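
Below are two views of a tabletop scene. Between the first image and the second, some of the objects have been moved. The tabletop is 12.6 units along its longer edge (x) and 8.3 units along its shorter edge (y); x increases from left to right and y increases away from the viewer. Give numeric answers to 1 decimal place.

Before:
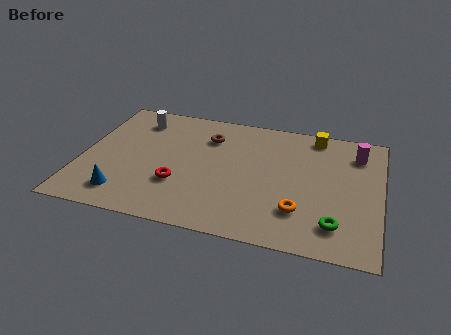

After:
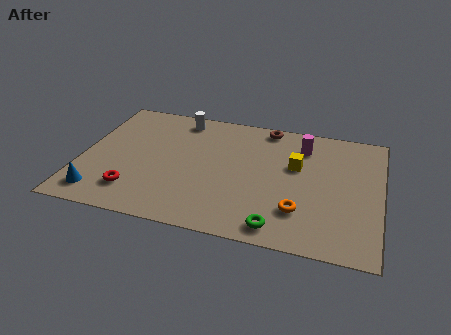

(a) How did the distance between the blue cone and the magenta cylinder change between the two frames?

-1.0

The distance was about 10.7 in the first image and 9.7 in the second, so they moved 1.0 units closer together.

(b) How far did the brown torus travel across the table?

2.7

The brown torus moved from about (5.2, 6.2) to (7.6, 7.5), a distance of √(2.4² + 1.3²) ≈ 2.7.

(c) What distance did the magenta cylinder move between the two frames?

2.3

From (11.5, 6.5) to (9.2, 6.5), the magenta cylinder covered √(2.3² + 0.0²) ≈ 2.3 units.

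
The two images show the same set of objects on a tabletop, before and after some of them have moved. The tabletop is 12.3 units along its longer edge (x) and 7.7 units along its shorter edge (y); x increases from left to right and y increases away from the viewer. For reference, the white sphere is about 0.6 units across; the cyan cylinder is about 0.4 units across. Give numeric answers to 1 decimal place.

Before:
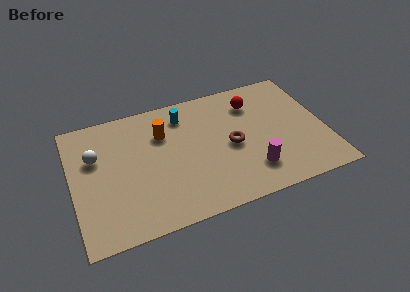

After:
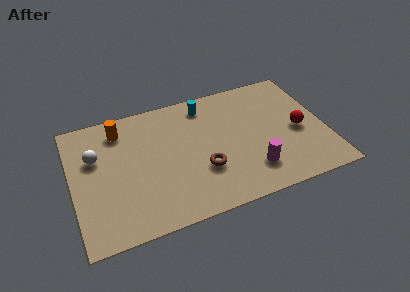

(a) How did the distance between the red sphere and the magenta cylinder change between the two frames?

-1.1

They were about 4.1 units apart before and 3.0 after — 1.1 units closer together.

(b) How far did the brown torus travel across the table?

1.8

The brown torus was near (7.7, 3.6) before and (6.2, 2.6) after, so it travelled √(1.5² + 1.0²) ≈ 1.8 units.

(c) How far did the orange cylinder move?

2.2

From (4.5, 5.4) to (2.5, 6.3), the orange cylinder covered √(2.0² + 0.9²) ≈ 2.2 units.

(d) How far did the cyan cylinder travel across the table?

1.1

The cyan cylinder was near (5.6, 6.2) before and (6.7, 6.5) after, so it travelled √(1.1² + 0.3²) ≈ 1.1 units.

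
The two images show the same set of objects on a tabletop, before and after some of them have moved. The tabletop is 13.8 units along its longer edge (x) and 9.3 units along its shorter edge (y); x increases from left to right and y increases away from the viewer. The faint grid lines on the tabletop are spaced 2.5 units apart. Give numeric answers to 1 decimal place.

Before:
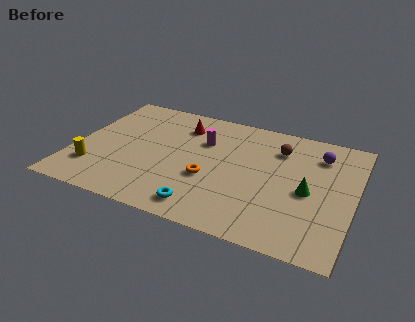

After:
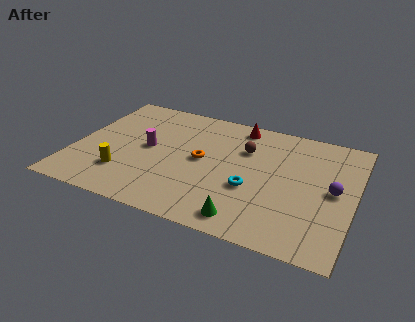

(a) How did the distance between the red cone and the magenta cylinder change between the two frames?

+3.9

The distance was about 1.5 in the first image and 5.4 in the second, so they moved 3.9 units further apart.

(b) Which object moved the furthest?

the green cone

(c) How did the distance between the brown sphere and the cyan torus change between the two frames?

-3.5

They were about 6.5 units apart before and 3.0 after — 3.5 units closer together.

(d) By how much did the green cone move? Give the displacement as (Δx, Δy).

(-2.7, -3.0)

From the two frames, the green cone sits at roughly (11.6, 4.2) before and (8.9, 1.2) after.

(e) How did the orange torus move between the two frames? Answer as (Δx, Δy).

(-0.5, 1.3)

The orange torus was at about (6.8, 3.5) and moved to about (6.3, 4.8).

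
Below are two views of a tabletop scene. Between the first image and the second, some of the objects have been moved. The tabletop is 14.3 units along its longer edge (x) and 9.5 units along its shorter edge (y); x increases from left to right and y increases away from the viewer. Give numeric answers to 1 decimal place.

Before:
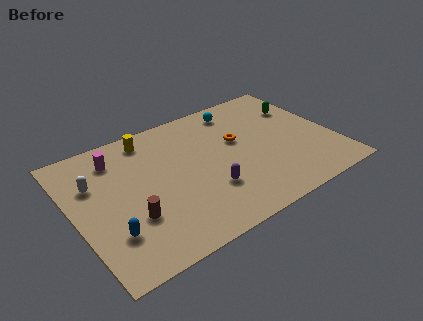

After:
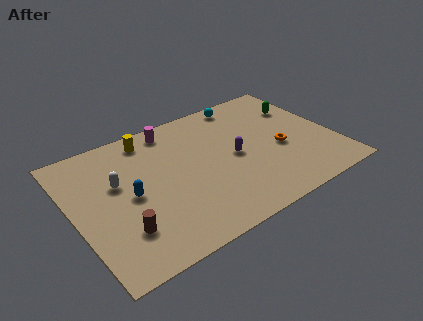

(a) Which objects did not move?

the yellow cylinder and the green capsule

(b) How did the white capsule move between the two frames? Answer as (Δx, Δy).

(1.2, -0.6)

The white capsule started near (1.3, 6.4) and ended near (2.5, 5.8).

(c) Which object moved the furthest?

the magenta cylinder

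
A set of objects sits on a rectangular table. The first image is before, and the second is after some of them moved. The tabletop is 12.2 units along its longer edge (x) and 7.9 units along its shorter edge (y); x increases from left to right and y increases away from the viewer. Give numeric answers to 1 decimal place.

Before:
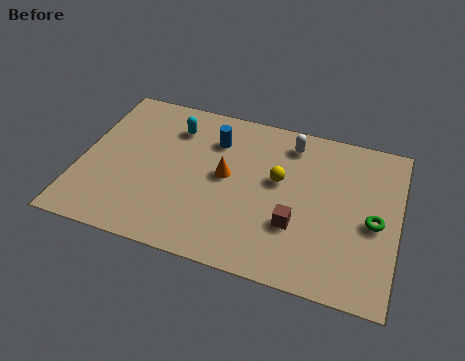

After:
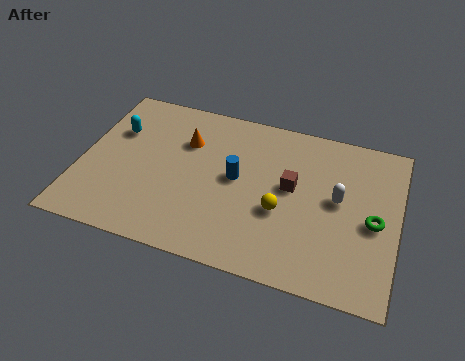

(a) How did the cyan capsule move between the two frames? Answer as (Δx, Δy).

(-2.2, -0.8)

The cyan capsule started near (3.4, 6.1) and ended near (1.2, 5.3).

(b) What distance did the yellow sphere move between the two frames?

1.5

The yellow sphere moved from about (7.6, 4.6) to (7.8, 3.1), a distance of √(0.2² + 1.5²) ≈ 1.5.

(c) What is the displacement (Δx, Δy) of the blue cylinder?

(1.0, -1.7)

The blue cylinder was at about (5.0, 5.9) and moved to about (6.0, 4.2).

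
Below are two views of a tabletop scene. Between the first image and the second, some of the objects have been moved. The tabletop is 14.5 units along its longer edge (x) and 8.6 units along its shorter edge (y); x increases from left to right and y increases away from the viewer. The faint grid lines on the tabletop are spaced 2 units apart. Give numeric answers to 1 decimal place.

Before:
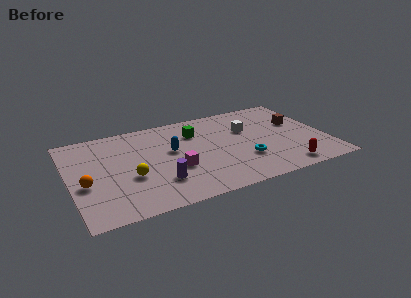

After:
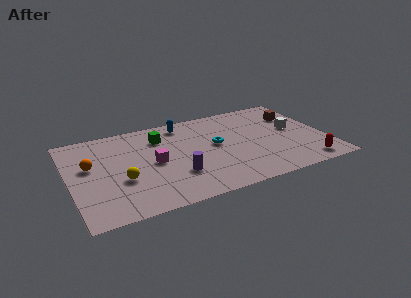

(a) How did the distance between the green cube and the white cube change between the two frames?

+4.7

The distance was about 3.0 in the first image and 7.7 in the second, so they moved 4.7 units further apart.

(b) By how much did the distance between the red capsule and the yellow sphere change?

+1.6

They were about 8.8 units apart before and 10.4 after — 1.6 units further apart.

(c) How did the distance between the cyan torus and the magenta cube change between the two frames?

-0.3

They were about 3.9 units apart before and 3.6 after — 0.3 units closer together.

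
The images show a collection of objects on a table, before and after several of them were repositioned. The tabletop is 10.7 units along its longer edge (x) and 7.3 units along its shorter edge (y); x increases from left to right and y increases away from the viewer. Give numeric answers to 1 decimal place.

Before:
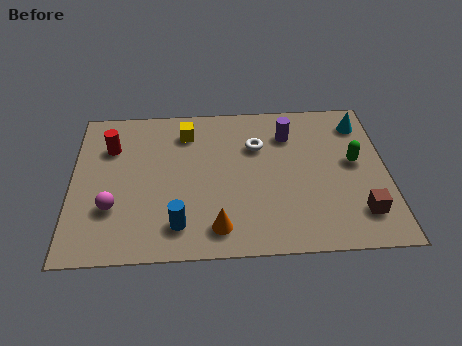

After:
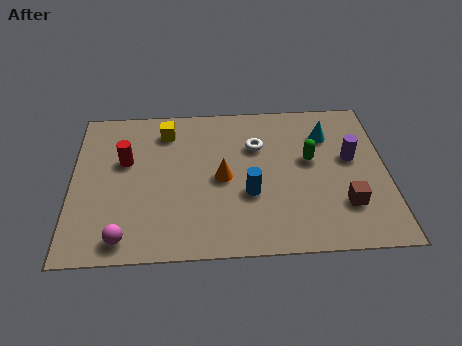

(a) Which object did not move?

the white torus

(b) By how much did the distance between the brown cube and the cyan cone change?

-0.9

They were about 4.3 units apart before and 3.4 after — 0.9 units closer together.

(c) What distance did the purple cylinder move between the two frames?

2.5

From (7.4, 5.5) to (9.5, 4.2), the purple cylinder covered √(2.1² + 1.3²) ≈ 2.5 units.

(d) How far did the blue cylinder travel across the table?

2.7

The blue cylinder moved from about (3.6, 1.4) to (6.0, 2.7), a distance of √(2.4² + 1.3²) ≈ 2.7.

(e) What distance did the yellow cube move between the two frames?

0.7

The yellow cube was near (3.9, 5.8) before and (3.2, 5.9) after, so it travelled √(0.7² + 0.1²) ≈ 0.7 units.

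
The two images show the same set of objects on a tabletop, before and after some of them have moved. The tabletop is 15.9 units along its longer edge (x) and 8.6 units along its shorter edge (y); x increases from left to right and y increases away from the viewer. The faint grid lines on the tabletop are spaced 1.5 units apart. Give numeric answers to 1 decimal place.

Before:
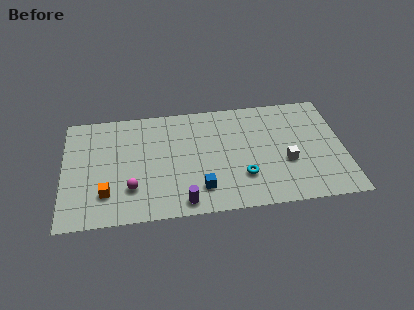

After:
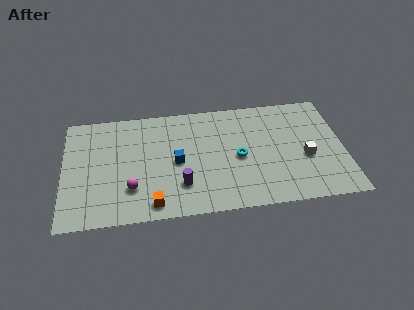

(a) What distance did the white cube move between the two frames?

1.1

The white cube was near (12.6, 3.3) before and (13.7, 3.5) after, so it travelled √(1.1² + 0.2²) ≈ 1.1 units.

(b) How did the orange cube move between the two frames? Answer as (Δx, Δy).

(2.6, -1.1)

The orange cube started near (2.4, 2.2) and ended near (5.0, 1.1).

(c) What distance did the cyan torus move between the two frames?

1.5

The cyan torus was near (10.1, 2.5) before and (9.9, 4.0) after, so it travelled √(0.2² + 1.5²) ≈ 1.5 units.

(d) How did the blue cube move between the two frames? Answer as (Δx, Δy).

(-1.3, 2.2)

The blue cube started near (7.7, 1.9) and ended near (6.4, 4.1).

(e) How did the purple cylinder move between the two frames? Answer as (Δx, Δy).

(-0.1, 1.3)

From the two frames, the purple cylinder sits at roughly (6.7, 1.0) before and (6.6, 2.3) after.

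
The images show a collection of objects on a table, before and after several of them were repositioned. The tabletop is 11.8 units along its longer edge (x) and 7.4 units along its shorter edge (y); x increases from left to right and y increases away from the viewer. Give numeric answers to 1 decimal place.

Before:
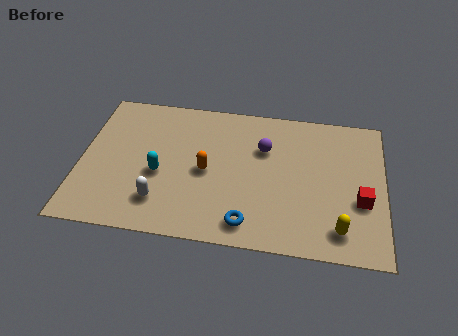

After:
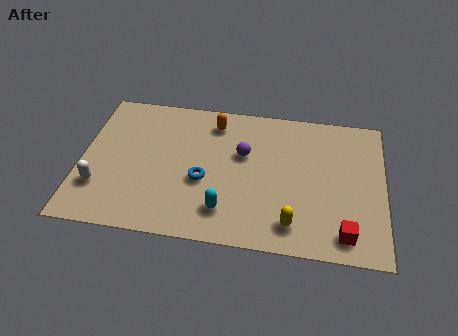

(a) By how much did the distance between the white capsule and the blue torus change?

+0.6

They were about 3.5 units apart before and 4.1 after — 0.6 units further apart.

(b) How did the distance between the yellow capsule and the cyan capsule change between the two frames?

-4.6

They were about 7.2 units apart before and 2.6 after — 4.6 units closer together.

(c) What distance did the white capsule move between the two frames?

2.4

The white capsule moved from about (3.2, 1.7) to (0.8, 2.1), a distance of √(2.4² + 0.4²) ≈ 2.4.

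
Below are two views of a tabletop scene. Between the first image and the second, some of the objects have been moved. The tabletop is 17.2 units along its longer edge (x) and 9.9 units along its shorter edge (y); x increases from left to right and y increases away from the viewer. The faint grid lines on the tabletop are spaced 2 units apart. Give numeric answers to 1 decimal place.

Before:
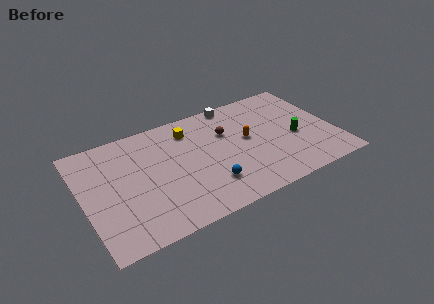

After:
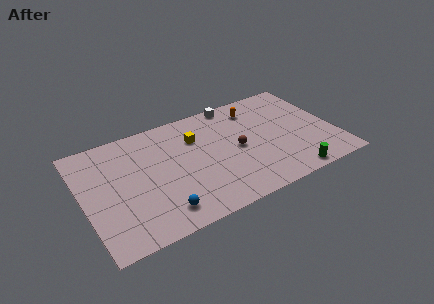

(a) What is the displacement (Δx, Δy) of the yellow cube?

(0.3, -0.9)

The yellow cube started near (7.6, 7.9) and ended near (7.9, 7.0).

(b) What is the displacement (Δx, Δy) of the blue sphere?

(-3.4, -0.8)

From the two frames, the blue sphere sits at roughly (8.2, 2.5) before and (4.8, 1.7) after.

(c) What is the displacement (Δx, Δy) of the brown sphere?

(0.5, -1.8)

The brown sphere was at about (10.0, 6.6) and moved to about (10.5, 4.8).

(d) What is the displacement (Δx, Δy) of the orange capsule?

(0.9, 2.6)

From the two frames, the orange capsule sits at roughly (11.3, 5.4) before and (12.2, 8.0) after.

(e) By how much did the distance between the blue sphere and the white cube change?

+2.5

They were about 7.1 units apart before and 9.6 after — 2.5 units further apart.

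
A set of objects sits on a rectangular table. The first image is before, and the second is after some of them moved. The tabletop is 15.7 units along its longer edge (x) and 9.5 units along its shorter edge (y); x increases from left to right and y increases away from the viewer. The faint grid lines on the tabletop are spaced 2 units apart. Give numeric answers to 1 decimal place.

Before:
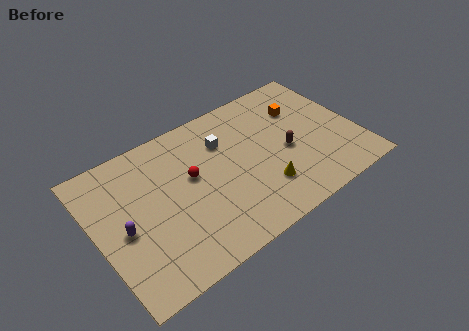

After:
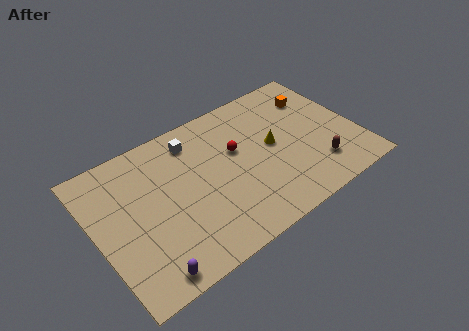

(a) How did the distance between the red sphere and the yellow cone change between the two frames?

-2.6

Before: roughly 4.8 units apart; after: 2.2. That's 2.6 units closer together.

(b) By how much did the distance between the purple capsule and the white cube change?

+0.9

Before: roughly 7.0 units apart; after: 7.9. That's 0.9 units further apart.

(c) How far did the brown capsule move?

2.5

From (11.4, 4.2) to (12.9, 2.2), the brown capsule covered √(1.5² + 2.0²) ≈ 2.5 units.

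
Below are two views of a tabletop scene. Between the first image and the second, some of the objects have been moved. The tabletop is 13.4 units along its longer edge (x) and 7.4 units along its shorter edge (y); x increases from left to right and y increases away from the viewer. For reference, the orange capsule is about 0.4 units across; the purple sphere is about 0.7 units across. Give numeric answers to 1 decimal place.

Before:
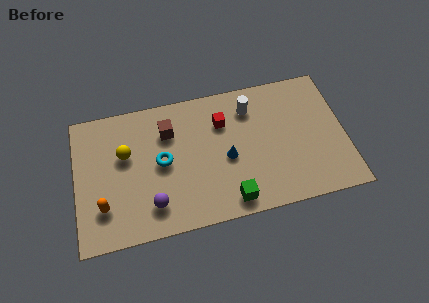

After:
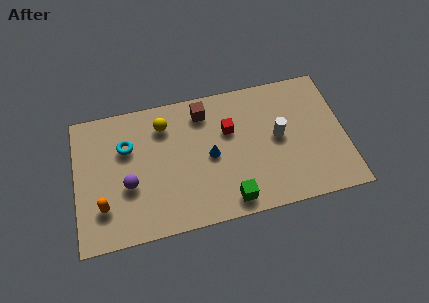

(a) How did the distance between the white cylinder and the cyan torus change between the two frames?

+2.7

Before: roughly 4.9 units apart; after: 7.6. That's 2.7 units further apart.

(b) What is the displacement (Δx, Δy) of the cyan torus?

(-1.7, 1.2)

The cyan torus was at about (4.3, 3.8) and moved to about (2.6, 5.0).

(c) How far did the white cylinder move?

2.3

The white cylinder moved from about (8.8, 5.8) to (10.1, 3.9), a distance of √(1.3² + 1.9²) ≈ 2.3.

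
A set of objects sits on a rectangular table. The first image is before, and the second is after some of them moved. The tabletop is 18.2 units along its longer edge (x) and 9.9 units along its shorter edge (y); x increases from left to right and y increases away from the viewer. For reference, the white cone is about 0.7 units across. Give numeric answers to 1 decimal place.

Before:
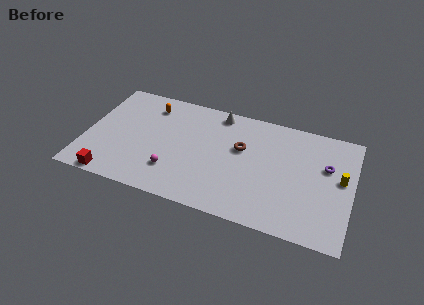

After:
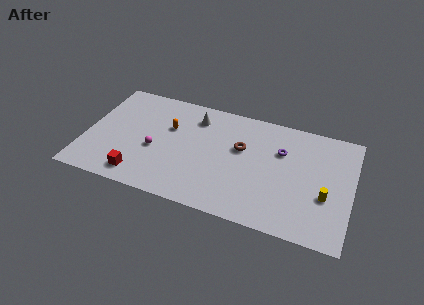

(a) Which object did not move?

the brown torus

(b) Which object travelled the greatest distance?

the purple torus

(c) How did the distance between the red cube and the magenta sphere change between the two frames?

-1.7

They were about 4.4 units apart before and 2.7 after — 1.7 units closer together.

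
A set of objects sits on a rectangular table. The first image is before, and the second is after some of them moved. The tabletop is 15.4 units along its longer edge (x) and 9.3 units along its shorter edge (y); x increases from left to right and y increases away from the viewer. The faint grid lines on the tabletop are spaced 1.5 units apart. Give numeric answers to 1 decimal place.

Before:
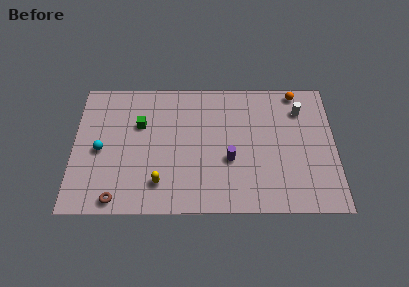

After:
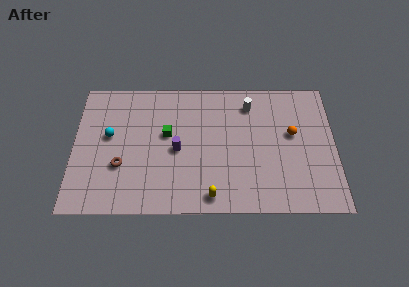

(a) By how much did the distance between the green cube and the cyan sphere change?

+0.5

They were about 2.9 units apart before and 3.4 after — 0.5 units further apart.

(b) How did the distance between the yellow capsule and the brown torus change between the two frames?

+3.0

The distance was about 2.7 in the first image and 5.7 in the second, so they moved 3.0 units further apart.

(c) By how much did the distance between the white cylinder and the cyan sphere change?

-3.5

The distance was about 12.1 in the first image and 8.6 in the second, so they moved 3.5 units closer together.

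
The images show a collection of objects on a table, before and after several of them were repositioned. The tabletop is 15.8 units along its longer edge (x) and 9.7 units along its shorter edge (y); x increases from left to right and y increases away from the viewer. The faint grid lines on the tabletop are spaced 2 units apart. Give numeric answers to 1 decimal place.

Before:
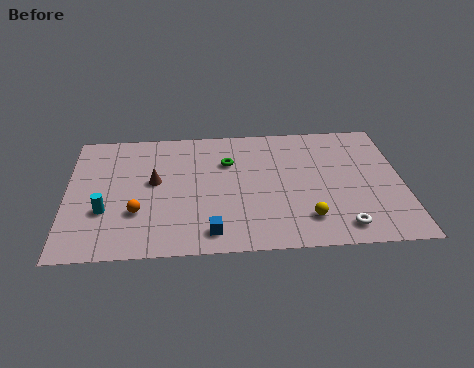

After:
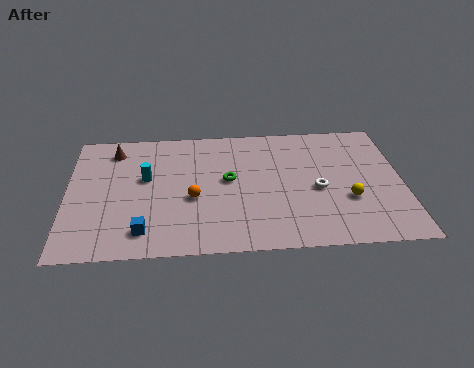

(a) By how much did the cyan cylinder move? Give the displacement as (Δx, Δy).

(1.9, 2.4)

The cyan cylinder was at about (1.8, 3.3) and moved to about (3.7, 5.7).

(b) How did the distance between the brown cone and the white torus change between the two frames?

+0.7

The distance was about 9.6 in the first image and 10.3 in the second, so they moved 0.7 units further apart.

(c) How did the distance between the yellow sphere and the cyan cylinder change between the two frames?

+0.3

Before: roughly 9.5 units apart; after: 9.8. That's 0.3 units further apart.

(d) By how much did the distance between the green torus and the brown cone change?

+2.3

Before: roughly 3.7 units apart; after: 6.0. That's 2.3 units further apart.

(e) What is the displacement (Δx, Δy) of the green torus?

(0.0, -1.4)

The green torus was at about (7.6, 6.7) and moved to about (7.6, 5.3).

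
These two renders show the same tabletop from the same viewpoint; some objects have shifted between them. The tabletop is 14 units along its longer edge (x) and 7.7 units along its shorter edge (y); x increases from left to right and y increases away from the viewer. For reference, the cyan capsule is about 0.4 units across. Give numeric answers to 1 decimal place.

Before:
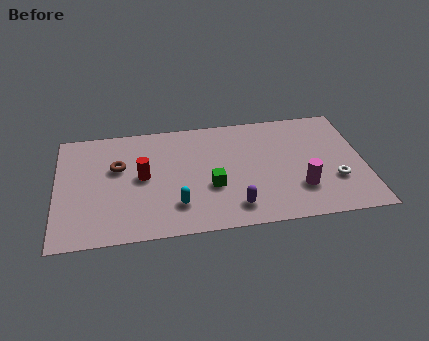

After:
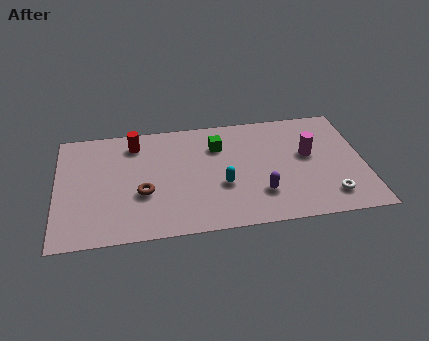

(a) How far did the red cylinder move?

2.3

The red cylinder moved from about (3.9, 4.0) to (3.6, 6.3), a distance of √(0.3² + 2.3²) ≈ 2.3.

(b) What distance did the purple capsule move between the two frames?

1.4

From (8.0, 1.4) to (9.2, 2.1), the purple capsule covered √(1.2² + 0.7²) ≈ 1.4 units.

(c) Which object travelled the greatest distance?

the green cube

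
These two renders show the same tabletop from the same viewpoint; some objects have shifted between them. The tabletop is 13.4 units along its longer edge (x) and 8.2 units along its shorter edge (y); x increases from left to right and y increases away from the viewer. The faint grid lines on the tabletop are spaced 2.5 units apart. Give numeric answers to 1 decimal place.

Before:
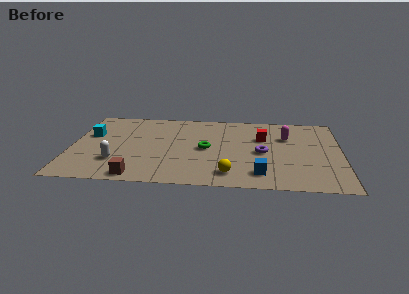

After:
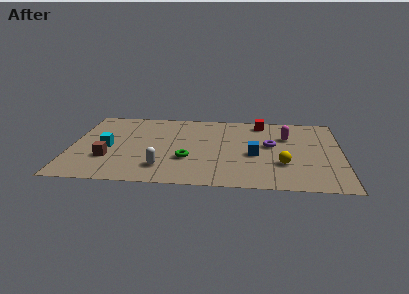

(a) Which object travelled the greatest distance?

the yellow sphere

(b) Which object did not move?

the magenta capsule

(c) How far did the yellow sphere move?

2.9

From (7.9, 1.4) to (10.5, 2.6), the yellow sphere covered √(2.6² + 1.2²) ≈ 2.9 units.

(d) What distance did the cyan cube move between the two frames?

1.6

The cyan cube was near (0.9, 5.1) before and (1.8, 3.8) after, so it travelled √(0.9² + 1.3²) ≈ 1.6 units.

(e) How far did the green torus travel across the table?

1.5

The green torus was near (6.7, 4.0) before and (5.8, 2.8) after, so it travelled √(0.9² + 1.2²) ≈ 1.5 units.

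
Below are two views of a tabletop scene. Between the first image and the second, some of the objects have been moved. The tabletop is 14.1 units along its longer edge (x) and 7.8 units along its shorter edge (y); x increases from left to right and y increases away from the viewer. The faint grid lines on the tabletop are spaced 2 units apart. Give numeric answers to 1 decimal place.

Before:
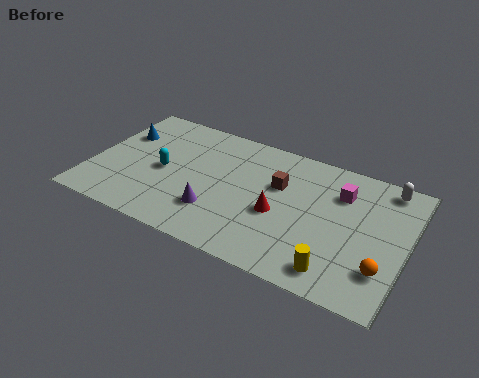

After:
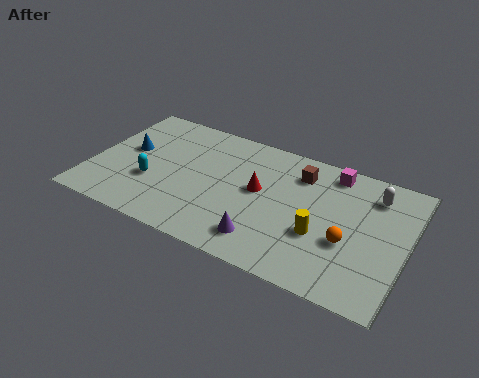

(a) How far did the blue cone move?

1.0

From (1.0, 5.3) to (1.5, 4.4), the blue cone covered √(0.5² + 0.9²) ≈ 1.0 units.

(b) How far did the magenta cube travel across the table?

1.2

From (11.0, 5.7) to (10.5, 6.8), the magenta cube covered √(0.5² + 1.1²) ≈ 1.2 units.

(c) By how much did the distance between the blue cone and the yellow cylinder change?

-2.1

Before: roughly 11.1 units apart; after: 9.0. That's 2.1 units closer together.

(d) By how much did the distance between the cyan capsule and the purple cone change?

+2.5

Before: roughly 3.0 units apart; after: 5.5. That's 2.5 units further apart.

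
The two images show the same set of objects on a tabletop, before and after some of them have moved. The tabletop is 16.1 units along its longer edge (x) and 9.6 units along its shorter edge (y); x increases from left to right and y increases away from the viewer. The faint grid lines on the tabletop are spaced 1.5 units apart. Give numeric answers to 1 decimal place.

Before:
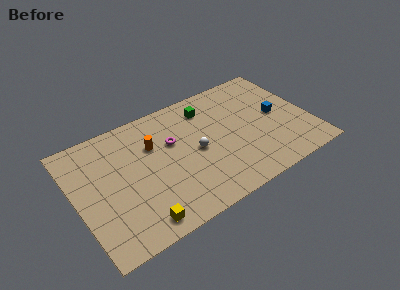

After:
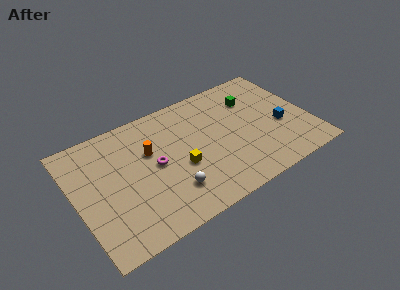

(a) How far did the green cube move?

3.2

From (9.5, 7.7) to (12.6, 7.0), the green cube covered √(3.1² + 0.7²) ≈ 3.2 units.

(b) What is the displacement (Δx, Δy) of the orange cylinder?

(-0.3, -0.4)

The orange cylinder started near (5.5, 6.5) and ended near (5.2, 6.1).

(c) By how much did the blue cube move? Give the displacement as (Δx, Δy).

(0.1, -1.0)

The blue cube was at about (14.0, 4.9) and moved to about (14.1, 3.9).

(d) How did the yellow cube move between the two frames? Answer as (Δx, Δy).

(3.3, 2.7)

The yellow cube was at about (3.7, 1.2) and moved to about (7.0, 3.9).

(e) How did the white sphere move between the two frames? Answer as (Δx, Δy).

(-2.1, -2.2)

The white sphere was at about (8.2, 4.6) and moved to about (6.1, 2.4).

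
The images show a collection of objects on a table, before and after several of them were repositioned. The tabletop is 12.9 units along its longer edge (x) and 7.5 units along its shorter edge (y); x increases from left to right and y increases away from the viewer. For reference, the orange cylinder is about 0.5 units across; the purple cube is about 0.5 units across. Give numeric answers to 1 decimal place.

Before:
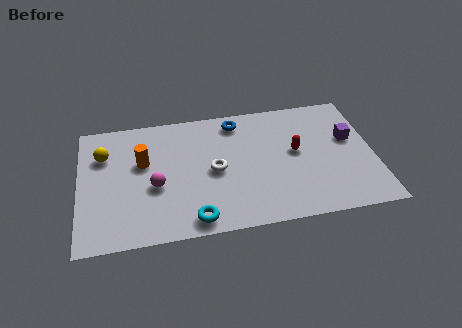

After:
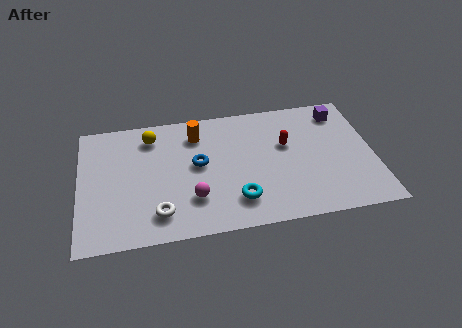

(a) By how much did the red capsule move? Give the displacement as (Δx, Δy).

(-0.4, 0.5)

From the two frames, the red capsule sits at roughly (9.5, 4.1) before and (9.1, 4.6) after.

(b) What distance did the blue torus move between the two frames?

2.9

From (7.0, 6.4) to (5.2, 4.1), the blue torus covered √(1.8² + 2.3²) ≈ 2.9 units.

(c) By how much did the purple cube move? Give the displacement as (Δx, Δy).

(-0.3, 1.7)

The purple cube started near (11.9, 4.5) and ended near (11.6, 6.2).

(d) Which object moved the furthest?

the white torus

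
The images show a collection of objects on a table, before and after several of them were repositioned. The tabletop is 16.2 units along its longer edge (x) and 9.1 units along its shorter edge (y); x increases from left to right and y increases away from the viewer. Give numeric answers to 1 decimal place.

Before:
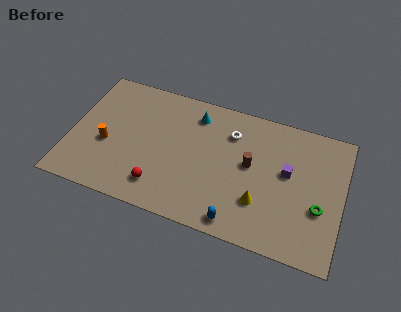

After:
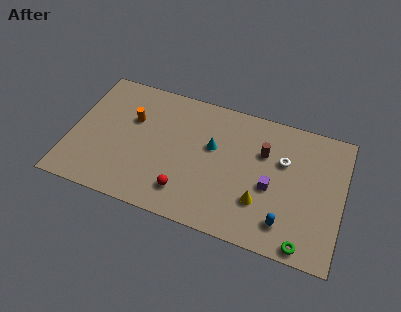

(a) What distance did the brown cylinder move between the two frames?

1.3

From (10.7, 5.0) to (11.4, 6.1), the brown cylinder covered √(0.7² + 1.1²) ≈ 1.3 units.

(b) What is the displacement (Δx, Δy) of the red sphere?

(1.5, 0.1)

The red sphere was at about (5.6, 1.8) and moved to about (7.1, 1.9).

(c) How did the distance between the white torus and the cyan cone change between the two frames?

+1.9

They were about 2.3 units apart before and 4.2 after — 1.9 units further apart.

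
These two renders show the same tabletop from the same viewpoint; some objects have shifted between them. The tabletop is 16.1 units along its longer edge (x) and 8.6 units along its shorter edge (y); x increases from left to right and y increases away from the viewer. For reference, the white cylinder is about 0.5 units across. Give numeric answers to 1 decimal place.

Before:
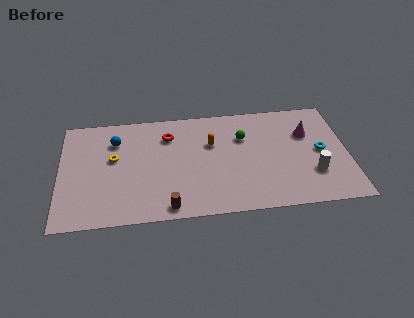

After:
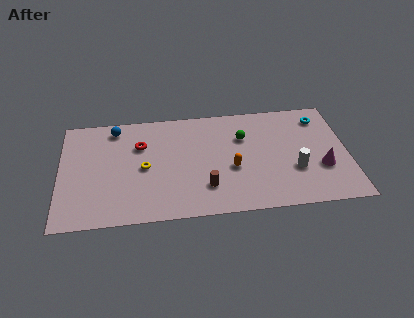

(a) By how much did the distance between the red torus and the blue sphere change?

-0.9

The distance was about 3.0 in the first image and 2.1 in the second, so they moved 0.9 units closer together.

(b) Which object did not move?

the green sphere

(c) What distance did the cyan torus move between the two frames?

2.7

The cyan torus moved from about (14.6, 4.3) to (14.7, 7.0), a distance of √(0.1² + 2.7²) ≈ 2.7.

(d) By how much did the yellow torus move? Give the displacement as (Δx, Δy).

(1.7, -0.9)

From the two frames, the yellow torus sits at roughly (3.0, 5.0) before and (4.7, 4.1) after.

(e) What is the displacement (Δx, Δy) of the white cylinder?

(-1.0, 0.4)

The white cylinder was at about (14.1, 2.6) and moved to about (13.1, 3.0).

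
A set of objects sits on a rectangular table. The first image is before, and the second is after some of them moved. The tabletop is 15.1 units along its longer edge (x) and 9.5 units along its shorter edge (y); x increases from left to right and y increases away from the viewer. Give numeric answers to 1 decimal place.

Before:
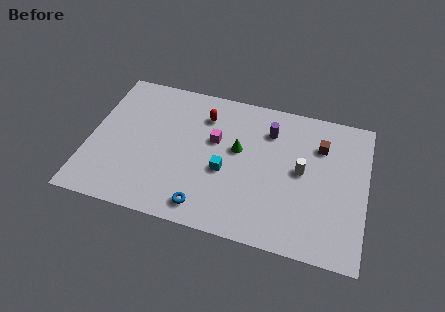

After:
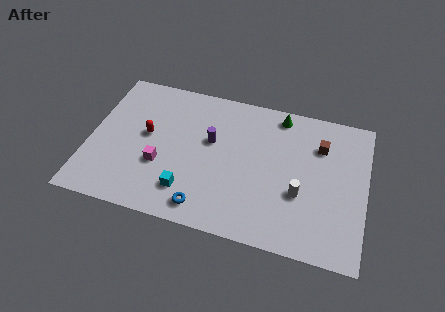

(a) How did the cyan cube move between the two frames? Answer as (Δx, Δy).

(-1.9, -1.8)

The cyan cube was at about (7.5, 3.9) and moved to about (5.6, 2.1).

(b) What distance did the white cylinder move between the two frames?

1.5

The white cylinder was near (11.6, 5.0) before and (11.6, 3.5) after, so it travelled √(0.0² + 1.5²) ≈ 1.5 units.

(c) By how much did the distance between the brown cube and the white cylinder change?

+1.4

Before: roughly 2.1 units apart; after: 3.5. That's 1.4 units further apart.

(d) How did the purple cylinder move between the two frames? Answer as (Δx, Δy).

(-3.1, -1.5)

From the two frames, the purple cylinder sits at roughly (9.7, 7.2) before and (6.6, 5.7) after.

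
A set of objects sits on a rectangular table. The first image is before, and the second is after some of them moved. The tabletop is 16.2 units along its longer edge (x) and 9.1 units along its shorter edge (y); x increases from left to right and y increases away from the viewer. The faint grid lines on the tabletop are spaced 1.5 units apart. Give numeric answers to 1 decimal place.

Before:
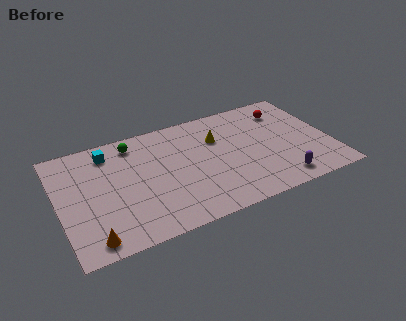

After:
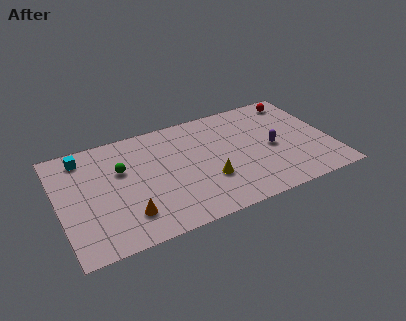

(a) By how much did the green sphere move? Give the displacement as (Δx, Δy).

(-0.9, -1.9)

The green sphere started near (4.7, 7.7) and ended near (3.8, 5.8).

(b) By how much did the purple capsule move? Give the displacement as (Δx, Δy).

(-0.1, 2.9)

The purple capsule was at about (12.8, 1.3) and moved to about (12.7, 4.2).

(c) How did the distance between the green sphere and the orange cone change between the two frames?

-3.6

Before: roughly 7.3 units apart; after: 3.7. That's 3.6 units closer together.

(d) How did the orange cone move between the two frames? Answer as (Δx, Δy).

(2.2, 1.0)

From the two frames, the orange cone sits at roughly (1.6, 1.1) before and (3.8, 2.1) after.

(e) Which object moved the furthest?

the yellow cone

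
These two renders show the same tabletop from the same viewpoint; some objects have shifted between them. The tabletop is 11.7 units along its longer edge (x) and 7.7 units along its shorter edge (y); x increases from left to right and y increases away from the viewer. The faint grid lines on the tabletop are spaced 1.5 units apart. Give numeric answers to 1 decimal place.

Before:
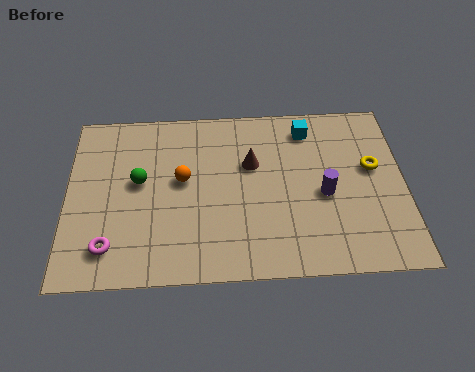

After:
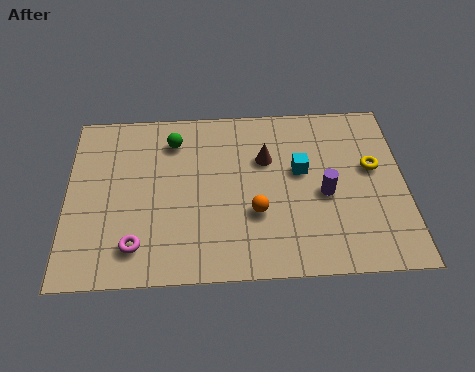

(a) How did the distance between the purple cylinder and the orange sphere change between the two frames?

-2.5

The distance was about 5.0 in the first image and 2.5 in the second, so they moved 2.5 units closer together.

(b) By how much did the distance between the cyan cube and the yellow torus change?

-0.4

Before: roughly 2.9 units apart; after: 2.5. That's 0.4 units closer together.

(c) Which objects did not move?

the purple cylinder and the yellow torus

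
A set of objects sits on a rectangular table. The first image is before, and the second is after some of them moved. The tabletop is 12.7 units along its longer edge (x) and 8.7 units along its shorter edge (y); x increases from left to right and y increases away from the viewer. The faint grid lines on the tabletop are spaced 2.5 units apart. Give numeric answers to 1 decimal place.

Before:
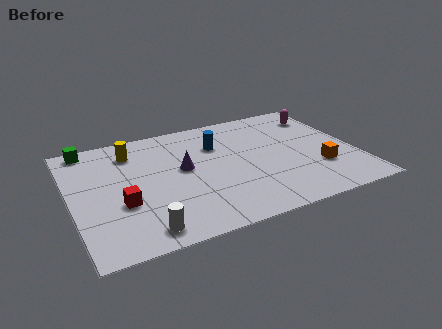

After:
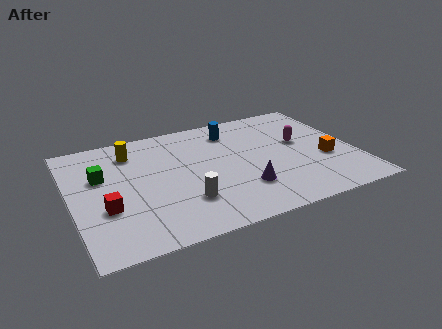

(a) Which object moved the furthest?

the purple cone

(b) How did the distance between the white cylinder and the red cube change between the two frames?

+1.3

They were about 2.2 units apart before and 3.5 after — 1.3 units further apart.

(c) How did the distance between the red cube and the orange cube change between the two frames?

+1.1

They were about 8.8 units apart before and 9.9 after — 1.1 units further apart.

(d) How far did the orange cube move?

0.7

The orange cube moved from about (10.9, 2.7) to (11.3, 3.3), a distance of √(0.4² + 0.6²) ≈ 0.7.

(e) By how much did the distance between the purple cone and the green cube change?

+1.7

They were about 5.1 units apart before and 6.8 after — 1.7 units further apart.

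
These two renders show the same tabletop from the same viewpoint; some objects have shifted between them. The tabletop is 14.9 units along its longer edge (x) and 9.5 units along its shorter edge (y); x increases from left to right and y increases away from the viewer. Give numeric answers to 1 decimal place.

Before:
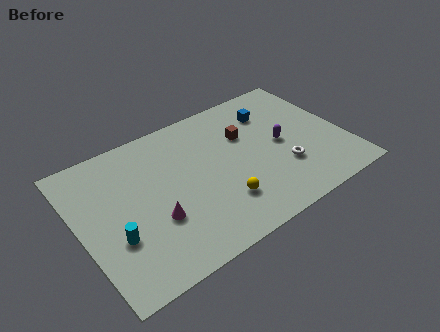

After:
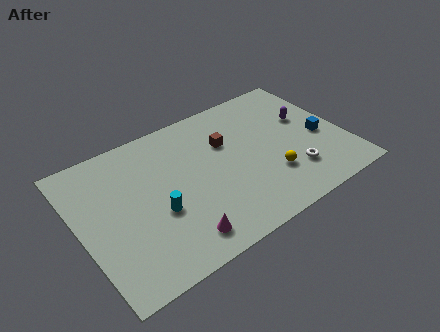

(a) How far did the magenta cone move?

2.1

The magenta cone was near (3.9, 3.3) before and (4.9, 1.5) after, so it travelled √(1.0² + 1.8²) ≈ 2.1 units.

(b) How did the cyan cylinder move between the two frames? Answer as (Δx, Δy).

(2.4, 0.4)

The cyan cylinder was at about (1.7, 3.3) and moved to about (4.1, 3.7).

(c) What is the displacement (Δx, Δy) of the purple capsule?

(1.7, 1.1)

The purple capsule started near (11.4, 4.7) and ended near (13.1, 5.8).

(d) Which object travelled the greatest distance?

the blue cube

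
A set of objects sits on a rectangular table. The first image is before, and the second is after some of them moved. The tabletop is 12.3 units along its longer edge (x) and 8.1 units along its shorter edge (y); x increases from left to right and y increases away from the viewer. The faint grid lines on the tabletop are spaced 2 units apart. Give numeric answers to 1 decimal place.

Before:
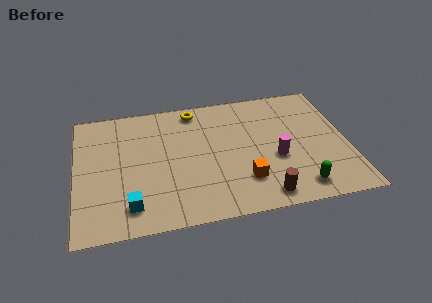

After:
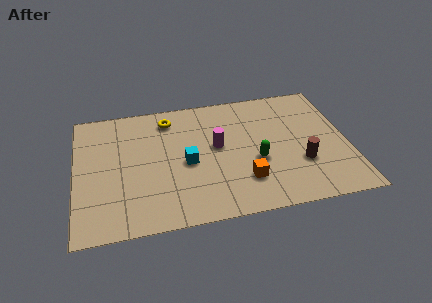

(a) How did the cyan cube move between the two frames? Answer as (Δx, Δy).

(2.6, 2.2)

The cyan cube was at about (2.4, 1.5) and moved to about (5.0, 3.7).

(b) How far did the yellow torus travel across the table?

1.3

From (5.5, 7.1) to (4.3, 6.7), the yellow torus covered √(1.2² + 0.4²) ≈ 1.3 units.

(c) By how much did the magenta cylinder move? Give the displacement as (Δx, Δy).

(-2.6, 1.3)

From the two frames, the magenta cylinder sits at roughly (9.0, 3.2) before and (6.4, 4.5) after.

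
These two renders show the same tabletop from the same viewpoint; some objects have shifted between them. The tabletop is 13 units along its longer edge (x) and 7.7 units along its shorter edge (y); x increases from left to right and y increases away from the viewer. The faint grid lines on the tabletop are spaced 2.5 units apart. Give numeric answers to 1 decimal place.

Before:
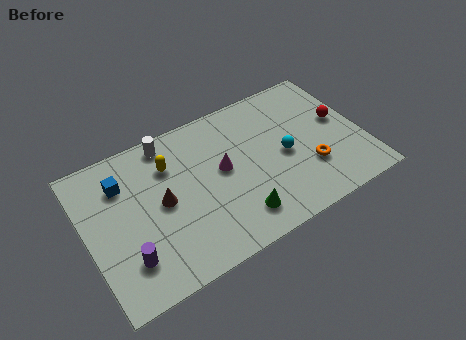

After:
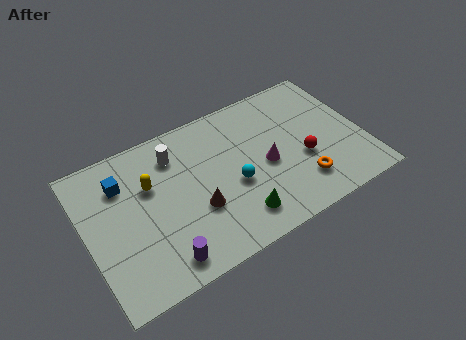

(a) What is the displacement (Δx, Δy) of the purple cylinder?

(1.5, -0.8)

The purple cylinder was at about (1.6, 1.9) and moved to about (3.1, 1.1).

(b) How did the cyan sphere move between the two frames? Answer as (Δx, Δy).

(-2.5, -0.4)

The cyan sphere was at about (9.3, 3.6) and moved to about (6.8, 3.2).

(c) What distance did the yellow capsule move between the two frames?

1.2

The yellow capsule was near (4.1, 5.6) before and (3.1, 5.0) after, so it travelled √(1.0² + 0.6²) ≈ 1.2 units.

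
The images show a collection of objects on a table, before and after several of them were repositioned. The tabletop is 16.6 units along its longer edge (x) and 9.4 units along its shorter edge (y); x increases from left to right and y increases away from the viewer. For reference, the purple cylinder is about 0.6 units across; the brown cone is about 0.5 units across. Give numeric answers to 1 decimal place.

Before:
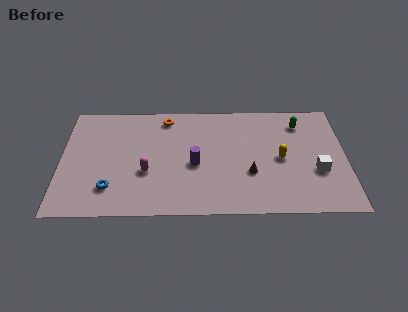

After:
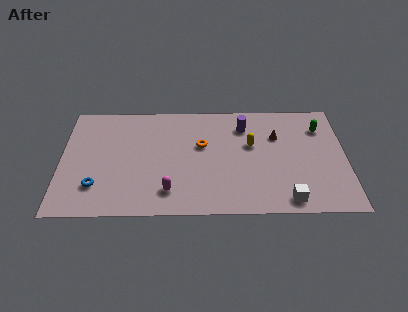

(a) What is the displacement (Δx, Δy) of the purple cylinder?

(2.9, 3.2)

From the two frames, the purple cylinder sits at roughly (7.8, 4.1) before and (10.7, 7.3) after.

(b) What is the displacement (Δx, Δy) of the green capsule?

(1.2, -0.4)

The green capsule started near (14.0, 7.5) and ended near (15.2, 7.1).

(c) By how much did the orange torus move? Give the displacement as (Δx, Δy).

(2.1, -2.4)

The orange torus started near (6.1, 8.1) and ended near (8.2, 5.7).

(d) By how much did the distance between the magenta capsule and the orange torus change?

-0.5

The distance was about 4.7 in the first image and 4.2 in the second, so they moved 0.5 units closer together.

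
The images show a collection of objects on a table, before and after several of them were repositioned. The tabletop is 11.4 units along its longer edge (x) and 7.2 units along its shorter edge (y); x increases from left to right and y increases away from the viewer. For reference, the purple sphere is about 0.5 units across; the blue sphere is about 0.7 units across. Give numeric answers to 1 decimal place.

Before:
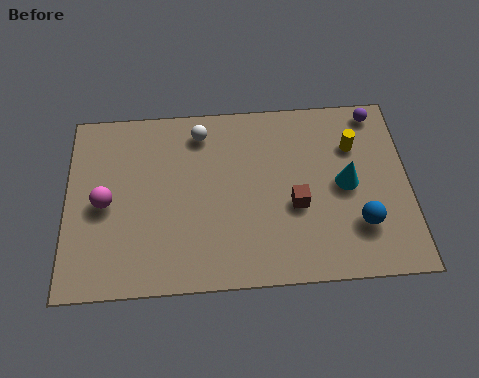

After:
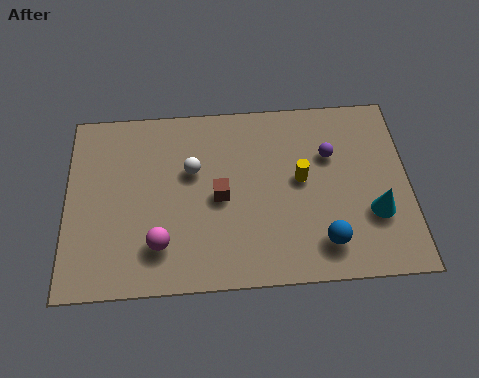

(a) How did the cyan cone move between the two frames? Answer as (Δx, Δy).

(0.9, -1.2)

The cyan cone started near (9.3, 3.6) and ended near (10.2, 2.4).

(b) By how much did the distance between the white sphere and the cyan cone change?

+1.0

The distance was about 5.4 in the first image and 6.4 in the second, so they moved 1.0 units further apart.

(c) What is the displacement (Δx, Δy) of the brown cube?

(-2.5, 0.5)

From the two frames, the brown cube sits at roughly (7.6, 2.9) before and (5.1, 3.4) after.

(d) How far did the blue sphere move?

1.3

From (9.7, 2.0) to (8.5, 1.4), the blue sphere covered √(1.2² + 0.6²) ≈ 1.3 units.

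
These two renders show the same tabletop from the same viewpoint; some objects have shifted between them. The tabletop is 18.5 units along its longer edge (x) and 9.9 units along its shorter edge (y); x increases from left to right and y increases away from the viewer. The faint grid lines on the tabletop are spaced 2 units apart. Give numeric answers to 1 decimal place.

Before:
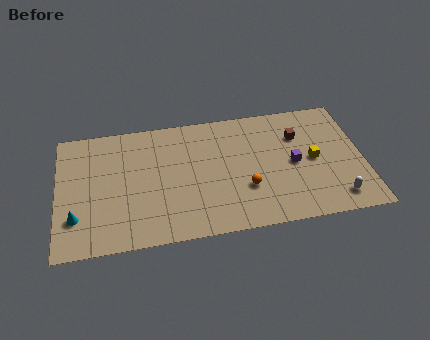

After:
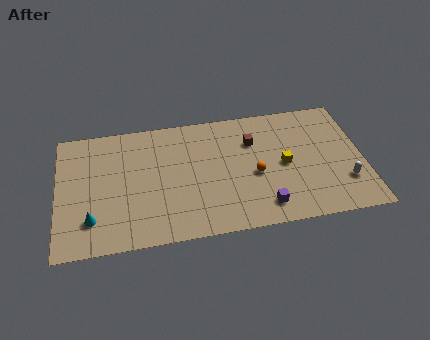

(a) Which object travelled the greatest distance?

the purple cube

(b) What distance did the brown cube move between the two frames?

2.8

The brown cube moved from about (14.7, 7.0) to (11.9, 7.0), a distance of √(2.8² + 0.0²) ≈ 2.8.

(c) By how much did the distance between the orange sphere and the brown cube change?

-2.3

They were about 5.0 units apart before and 2.7 after — 2.3 units closer together.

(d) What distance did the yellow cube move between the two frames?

1.8

The yellow cube was near (15.5, 4.9) before and (13.7, 4.8) after, so it travelled √(1.8² + 0.1²) ≈ 1.8 units.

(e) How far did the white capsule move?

1.3

The white capsule was near (16.7, 1.6) before and (17.3, 2.8) after, so it travelled √(0.6² + 1.2²) ≈ 1.3 units.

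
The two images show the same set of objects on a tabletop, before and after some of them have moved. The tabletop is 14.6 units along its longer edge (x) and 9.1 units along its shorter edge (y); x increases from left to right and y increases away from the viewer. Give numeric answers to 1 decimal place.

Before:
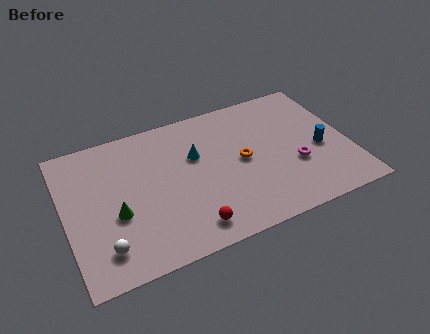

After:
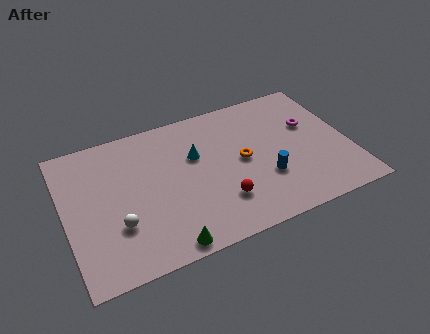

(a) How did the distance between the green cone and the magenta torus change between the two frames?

+0.3

They were about 9.2 units apart before and 9.5 after — 0.3 units further apart.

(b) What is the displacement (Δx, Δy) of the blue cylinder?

(-3.0, -0.9)

The blue cylinder started near (13.1, 3.9) and ended near (10.1, 3.0).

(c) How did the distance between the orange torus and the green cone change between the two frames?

-0.9

Before: roughly 6.7 units apart; after: 5.8. That's 0.9 units closer together.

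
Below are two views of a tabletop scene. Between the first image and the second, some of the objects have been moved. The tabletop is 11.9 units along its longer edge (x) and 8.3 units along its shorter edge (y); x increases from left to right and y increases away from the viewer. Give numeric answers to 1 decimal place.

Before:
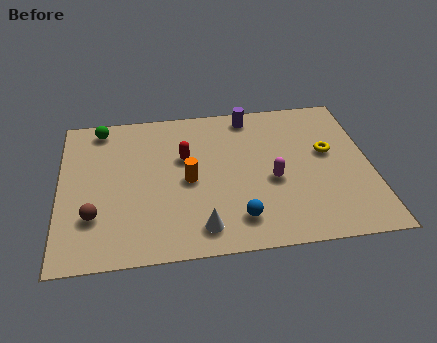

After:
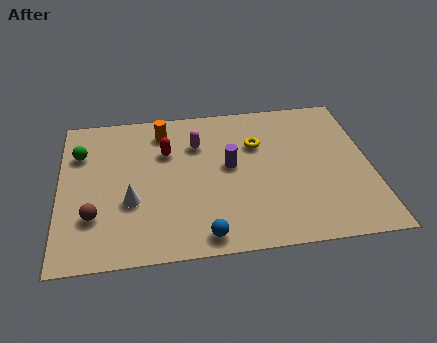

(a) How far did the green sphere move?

1.6

The green sphere was near (1.6, 7.3) before and (0.8, 5.9) after, so it travelled √(0.8² + 1.4²) ≈ 1.6 units.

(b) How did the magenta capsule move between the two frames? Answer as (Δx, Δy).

(-2.8, 2.4)

From the two frames, the magenta capsule sits at roughly (8.1, 3.5) before and (5.3, 5.9) after.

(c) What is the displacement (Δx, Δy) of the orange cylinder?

(-0.9, 2.9)

The orange cylinder started near (4.9, 3.9) and ended near (4.0, 6.8).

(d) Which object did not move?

the brown sphere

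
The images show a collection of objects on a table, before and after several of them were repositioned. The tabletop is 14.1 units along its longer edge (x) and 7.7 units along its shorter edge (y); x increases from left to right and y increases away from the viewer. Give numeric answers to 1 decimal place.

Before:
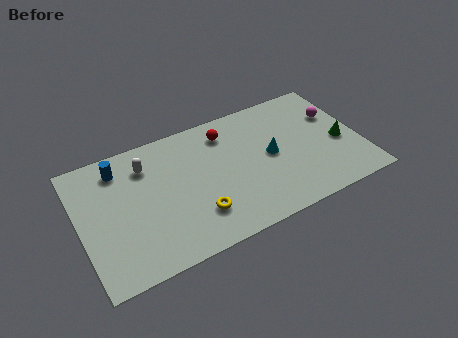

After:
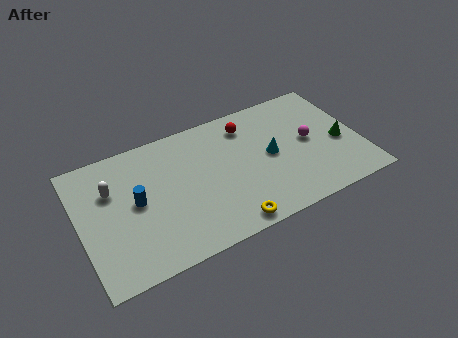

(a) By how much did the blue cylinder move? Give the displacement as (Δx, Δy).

(0.6, -2.3)

The blue cylinder started near (2.2, 6.3) and ended near (2.8, 4.0).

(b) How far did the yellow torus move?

1.8

From (5.6, 2.0) to (7.0, 0.8), the yellow torus covered √(1.4² + 1.2²) ≈ 1.8 units.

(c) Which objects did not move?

the cyan cone and the green cone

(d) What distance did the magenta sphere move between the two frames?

1.9

From (13.1, 5.1) to (11.6, 4.0), the magenta sphere covered √(1.5² + 1.1²) ≈ 1.9 units.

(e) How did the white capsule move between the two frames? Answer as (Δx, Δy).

(-1.8, -0.7)

The white capsule started near (3.5, 5.9) and ended near (1.7, 5.2).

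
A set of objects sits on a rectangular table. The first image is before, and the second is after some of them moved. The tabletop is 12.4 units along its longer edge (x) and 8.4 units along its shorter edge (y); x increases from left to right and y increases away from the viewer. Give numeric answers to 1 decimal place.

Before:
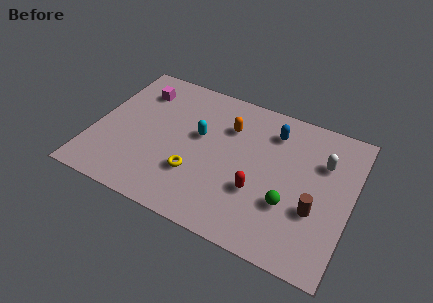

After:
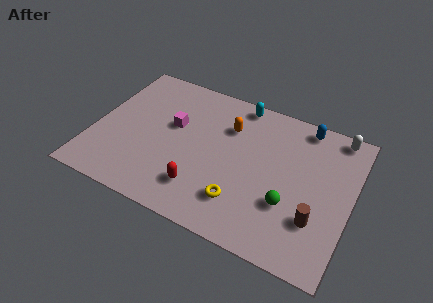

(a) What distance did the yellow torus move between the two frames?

2.4

The yellow torus moved from about (5.1, 2.6) to (7.4, 2.0), a distance of √(2.3² + 0.6²) ≈ 2.4.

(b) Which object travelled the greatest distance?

the cyan capsule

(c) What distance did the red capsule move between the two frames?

2.8

The red capsule moved from about (8.1, 2.9) to (5.5, 1.9), a distance of √(2.6² + 1.0²) ≈ 2.8.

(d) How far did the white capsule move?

1.9

The white capsule was near (10.9, 5.8) before and (11.4, 7.6) after, so it travelled √(0.5² + 1.8²) ≈ 1.9 units.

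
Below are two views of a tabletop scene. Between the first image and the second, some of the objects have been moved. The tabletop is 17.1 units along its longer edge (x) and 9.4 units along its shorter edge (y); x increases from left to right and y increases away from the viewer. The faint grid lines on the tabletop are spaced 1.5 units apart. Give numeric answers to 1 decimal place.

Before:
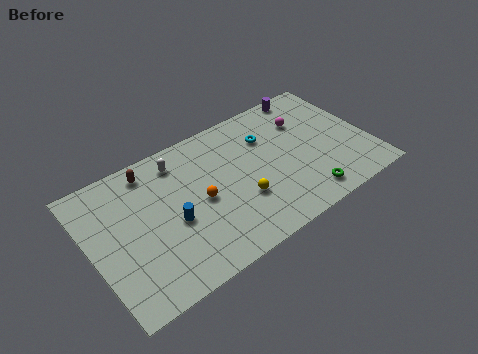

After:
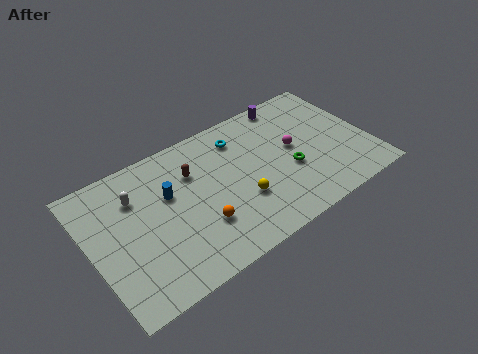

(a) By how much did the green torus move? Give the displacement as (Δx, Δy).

(-0.5, 2.3)

The green torus started near (12.6, 1.4) and ended near (12.1, 3.7).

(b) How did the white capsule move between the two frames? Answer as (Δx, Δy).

(-2.8, -1.0)

The white capsule started near (5.8, 7.8) and ended near (3.0, 6.8).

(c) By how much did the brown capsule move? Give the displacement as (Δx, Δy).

(2.4, -1.5)

The brown capsule started near (4.1, 8.1) and ended near (6.5, 6.6).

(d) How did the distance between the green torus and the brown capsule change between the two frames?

-4.5

Before: roughly 10.8 units apart; after: 6.3. That's 4.5 units closer together.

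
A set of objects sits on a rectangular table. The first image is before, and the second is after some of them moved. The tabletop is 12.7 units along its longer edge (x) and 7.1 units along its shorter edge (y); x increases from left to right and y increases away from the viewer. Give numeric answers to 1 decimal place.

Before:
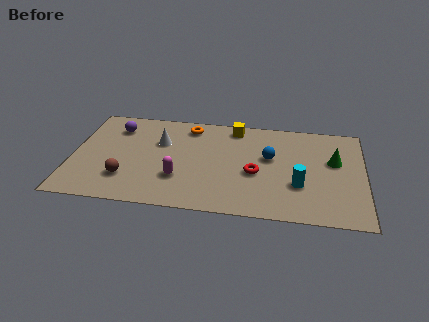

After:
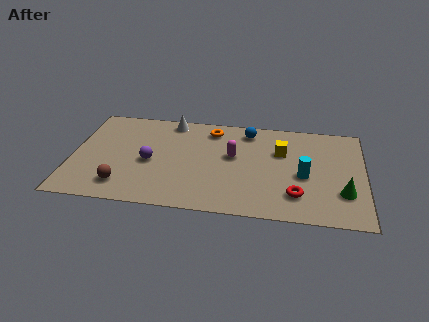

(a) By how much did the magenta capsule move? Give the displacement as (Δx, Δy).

(2.3, 1.9)

From the two frames, the magenta capsule sits at roughly (4.7, 2.2) before and (7.0, 4.1) after.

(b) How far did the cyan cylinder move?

0.7

From (9.9, 2.4) to (10.1, 3.1), the cyan cylinder covered √(0.2² + 0.7²) ≈ 0.7 units.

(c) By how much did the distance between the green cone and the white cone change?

+1.1

The distance was about 7.6 in the first image and 8.7 in the second, so they moved 1.1 units further apart.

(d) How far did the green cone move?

2.2

From (11.4, 4.3) to (11.8, 2.1), the green cone covered √(0.4² + 2.2²) ≈ 2.2 units.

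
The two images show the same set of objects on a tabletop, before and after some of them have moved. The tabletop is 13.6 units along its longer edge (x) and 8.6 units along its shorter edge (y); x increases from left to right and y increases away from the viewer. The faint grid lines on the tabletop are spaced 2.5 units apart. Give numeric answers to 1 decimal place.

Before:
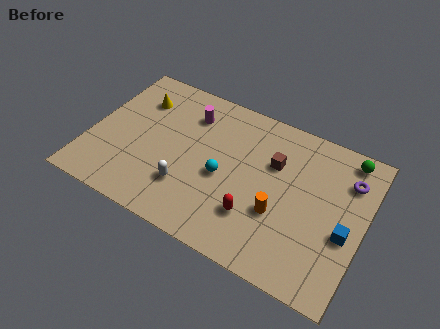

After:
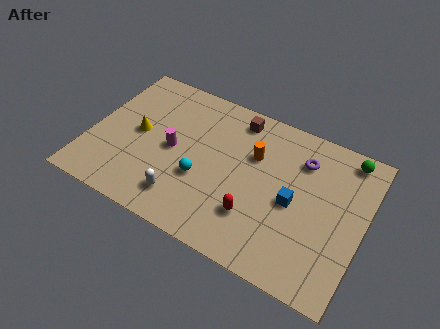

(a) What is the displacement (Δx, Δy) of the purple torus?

(-2.3, 0.1)

From the two frames, the purple torus sits at roughly (12.6, 6.4) before and (10.3, 6.5) after.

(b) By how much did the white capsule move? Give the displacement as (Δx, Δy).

(-0.1, -0.7)

From the two frames, the white capsule sits at roughly (5.1, 2.4) before and (5.0, 1.7) after.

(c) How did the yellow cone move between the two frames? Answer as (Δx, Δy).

(0.3, -2.0)

The yellow cone started near (2.0, 6.4) and ended near (2.3, 4.4).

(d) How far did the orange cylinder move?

3.1

The orange cylinder moved from about (9.6, 3.1) to (8.0, 5.7), a distance of √(1.6² + 2.6²) ≈ 3.1.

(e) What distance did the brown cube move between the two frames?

2.7

From (9.0, 5.7) to (6.9, 7.4), the brown cube covered √(2.1² + 1.7²) ≈ 2.7 units.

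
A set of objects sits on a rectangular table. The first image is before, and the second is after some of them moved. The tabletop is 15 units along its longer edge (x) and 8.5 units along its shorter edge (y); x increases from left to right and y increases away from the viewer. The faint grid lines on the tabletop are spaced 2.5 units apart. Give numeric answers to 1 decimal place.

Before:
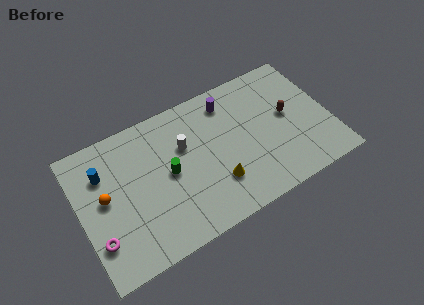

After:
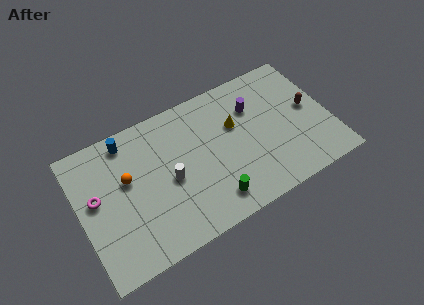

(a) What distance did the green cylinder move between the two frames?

3.6

The green cylinder moved from about (5.3, 4.3) to (7.5, 1.5), a distance of √(2.2² + 2.8²) ≈ 3.6.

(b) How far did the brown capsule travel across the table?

1.3

The brown capsule moved from about (12.6, 4.6) to (13.9, 4.5), a distance of √(1.3² + 0.1²) ≈ 1.3.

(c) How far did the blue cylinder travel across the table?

2.1

From (1.6, 6.1) to (3.2, 7.4), the blue cylinder covered √(1.6² + 1.3²) ≈ 2.1 units.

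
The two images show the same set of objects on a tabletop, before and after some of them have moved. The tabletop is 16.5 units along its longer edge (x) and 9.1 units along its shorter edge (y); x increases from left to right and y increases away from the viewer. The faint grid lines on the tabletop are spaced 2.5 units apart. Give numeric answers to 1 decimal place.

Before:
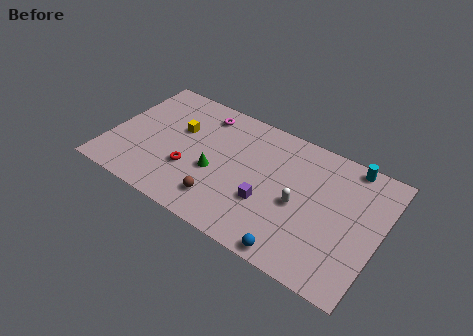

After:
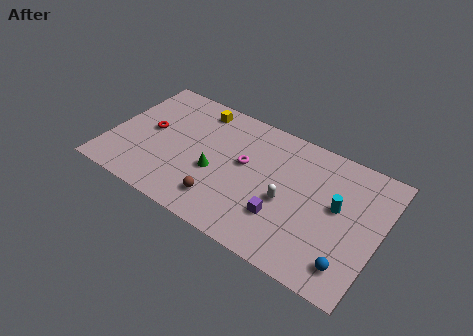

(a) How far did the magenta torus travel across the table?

3.8

The magenta torus was near (5.2, 7.6) before and (8.2, 5.2) after, so it travelled √(3.0² + 2.4²) ≈ 3.8 units.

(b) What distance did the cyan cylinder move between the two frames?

3.2

From (14.2, 8.3) to (13.9, 5.1), the cyan cylinder covered √(0.3² + 3.2²) ≈ 3.2 units.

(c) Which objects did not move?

the green cone and the brown sphere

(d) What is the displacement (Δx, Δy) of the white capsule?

(-0.7, -0.2)

The white capsule was at about (11.7, 4.1) and moved to about (11.0, 3.9).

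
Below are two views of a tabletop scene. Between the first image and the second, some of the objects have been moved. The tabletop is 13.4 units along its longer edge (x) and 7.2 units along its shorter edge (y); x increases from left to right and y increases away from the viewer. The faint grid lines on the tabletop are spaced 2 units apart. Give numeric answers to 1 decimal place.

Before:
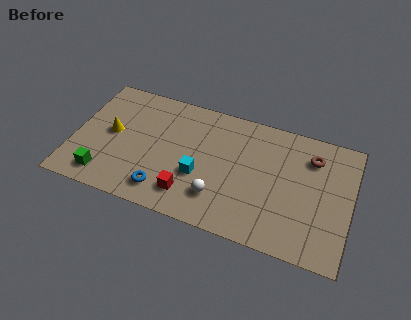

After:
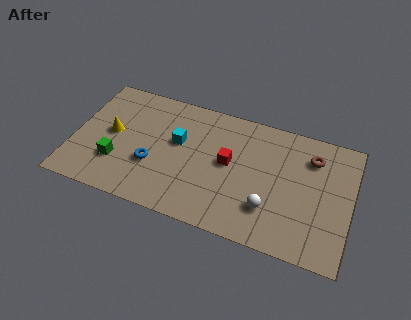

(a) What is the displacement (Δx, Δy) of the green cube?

(0.5, 1.0)

The green cube started near (1.7, 1.2) and ended near (2.2, 2.2).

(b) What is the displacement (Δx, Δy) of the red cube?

(1.7, 2.4)

From the two frames, the red cube sits at roughly (5.8, 1.5) before and (7.5, 3.9) after.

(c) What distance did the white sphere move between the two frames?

2.4

The white sphere was near (7.2, 1.8) before and (9.6, 2.0) after, so it travelled √(2.4² + 0.2²) ≈ 2.4 units.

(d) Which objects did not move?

the brown torus and the yellow cone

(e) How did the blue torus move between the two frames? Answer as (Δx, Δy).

(-0.7, 1.3)

The blue torus was at about (4.6, 1.3) and moved to about (3.9, 2.6).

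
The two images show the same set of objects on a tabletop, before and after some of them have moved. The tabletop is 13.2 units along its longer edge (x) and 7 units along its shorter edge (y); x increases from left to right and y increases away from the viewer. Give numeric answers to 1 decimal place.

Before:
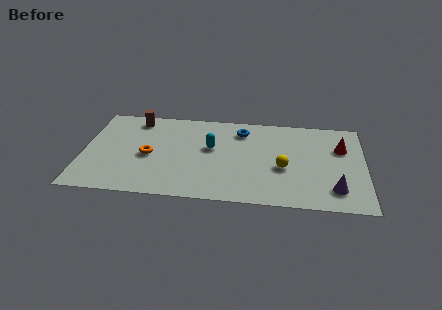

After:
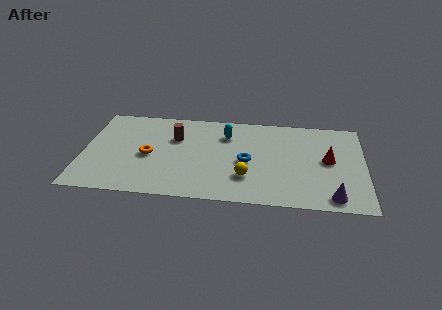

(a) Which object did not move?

the orange torus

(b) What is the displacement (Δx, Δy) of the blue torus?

(0.3, -2.4)

From the two frames, the blue torus sits at roughly (7.4, 5.6) before and (7.7, 3.2) after.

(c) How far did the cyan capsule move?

1.3

The cyan capsule moved from about (6.0, 4.1) to (6.7, 5.2), a distance of √(0.7² + 1.1²) ≈ 1.3.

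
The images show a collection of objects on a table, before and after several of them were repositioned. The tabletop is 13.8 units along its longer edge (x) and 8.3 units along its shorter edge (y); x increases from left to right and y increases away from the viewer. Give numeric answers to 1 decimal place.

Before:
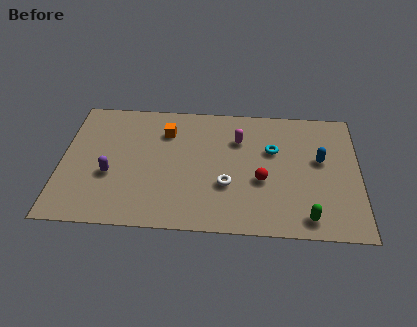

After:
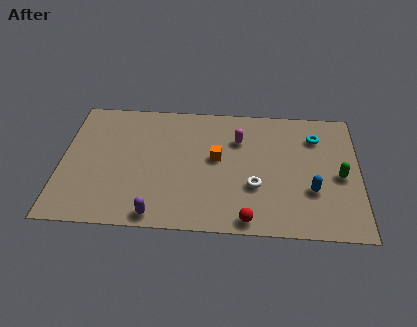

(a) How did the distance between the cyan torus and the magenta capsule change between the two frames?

+1.9

Before: roughly 1.7 units apart; after: 3.6. That's 1.9 units further apart.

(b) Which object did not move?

the magenta capsule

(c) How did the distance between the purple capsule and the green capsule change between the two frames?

-0.4

Before: roughly 9.3 units apart; after: 8.9. That's 0.4 units closer together.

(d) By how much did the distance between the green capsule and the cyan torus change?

-1.8

They were about 4.5 units apart before and 2.7 after — 1.8 units closer together.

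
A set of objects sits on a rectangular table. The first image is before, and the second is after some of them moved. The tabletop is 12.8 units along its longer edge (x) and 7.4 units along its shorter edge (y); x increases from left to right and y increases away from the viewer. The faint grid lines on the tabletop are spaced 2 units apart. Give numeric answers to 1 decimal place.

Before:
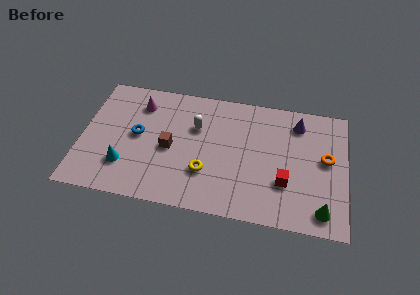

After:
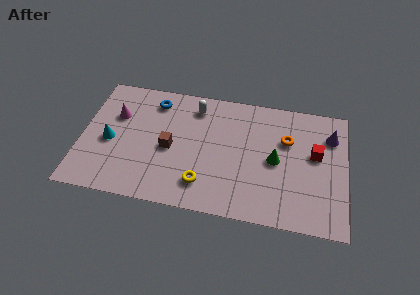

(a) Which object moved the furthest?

the green cone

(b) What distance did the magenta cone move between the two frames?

1.4

The magenta cone was near (2.7, 5.8) before and (1.6, 4.9) after, so it travelled √(1.1² + 0.9²) ≈ 1.4 units.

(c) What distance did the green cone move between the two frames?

3.4

From (11.7, 1.1) to (9.4, 3.6), the green cone covered √(2.3² + 2.5²) ≈ 3.4 units.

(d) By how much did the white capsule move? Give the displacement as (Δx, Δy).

(-0.1, 1.2)

The white capsule started near (5.5, 4.9) and ended near (5.4, 6.1).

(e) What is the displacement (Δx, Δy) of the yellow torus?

(-0.1, -0.7)

The yellow torus was at about (6.1, 2.3) and moved to about (6.0, 1.6).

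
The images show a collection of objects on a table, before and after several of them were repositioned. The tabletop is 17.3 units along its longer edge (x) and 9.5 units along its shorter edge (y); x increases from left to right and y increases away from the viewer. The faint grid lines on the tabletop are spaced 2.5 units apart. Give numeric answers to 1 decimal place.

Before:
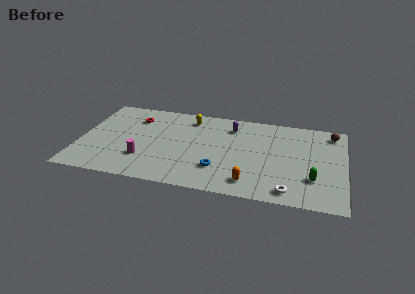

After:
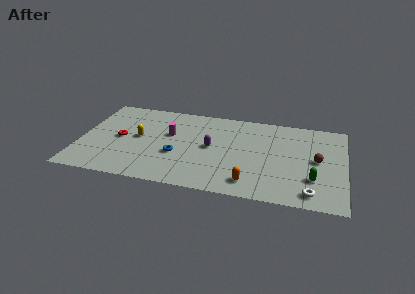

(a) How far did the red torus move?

2.6

The red torus moved from about (3.4, 7.2) to (2.6, 4.7), a distance of √(0.8² + 2.5²) ≈ 2.6.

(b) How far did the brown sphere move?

3.3

The brown sphere was near (16.4, 8.1) before and (15.5, 4.9) after, so it travelled √(0.9² + 3.2²) ≈ 3.3 units.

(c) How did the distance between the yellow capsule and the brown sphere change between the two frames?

+2.3

Before: roughly 9.4 units apart; after: 11.7. That's 2.3 units further apart.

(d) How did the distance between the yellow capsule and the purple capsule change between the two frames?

+2.0

They were about 2.8 units apart before and 4.8 after — 2.0 units further apart.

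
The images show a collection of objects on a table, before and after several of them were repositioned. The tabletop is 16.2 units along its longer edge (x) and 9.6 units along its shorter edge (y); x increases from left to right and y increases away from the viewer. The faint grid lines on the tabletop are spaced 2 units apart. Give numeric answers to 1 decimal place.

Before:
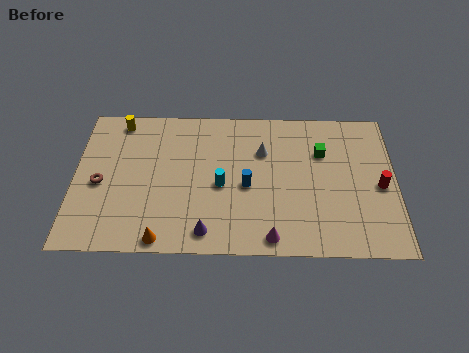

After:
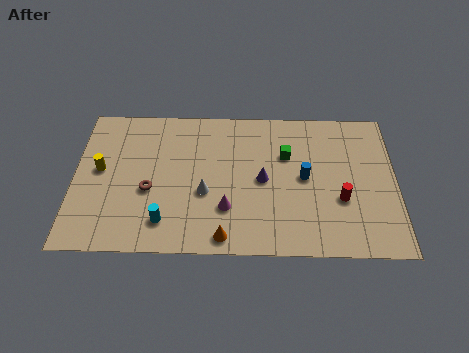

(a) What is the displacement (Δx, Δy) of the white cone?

(-2.9, -2.8)

The white cone was at about (9.5, 6.6) and moved to about (6.6, 3.8).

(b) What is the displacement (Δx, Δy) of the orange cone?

(3.1, 0.2)

The orange cone was at about (4.5, 0.8) and moved to about (7.6, 1.0).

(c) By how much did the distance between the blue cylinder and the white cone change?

+2.7

Before: roughly 2.4 units apart; after: 5.1. That's 2.7 units further apart.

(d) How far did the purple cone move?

4.4

The purple cone was near (6.7, 1.3) before and (9.5, 4.7) after, so it travelled √(2.8² + 3.4²) ≈ 4.4 units.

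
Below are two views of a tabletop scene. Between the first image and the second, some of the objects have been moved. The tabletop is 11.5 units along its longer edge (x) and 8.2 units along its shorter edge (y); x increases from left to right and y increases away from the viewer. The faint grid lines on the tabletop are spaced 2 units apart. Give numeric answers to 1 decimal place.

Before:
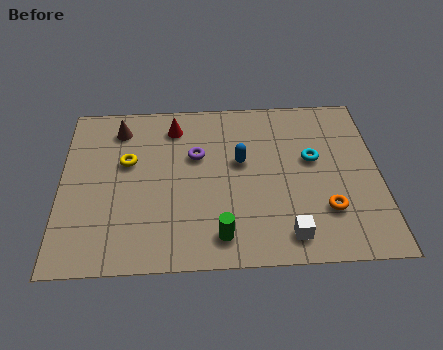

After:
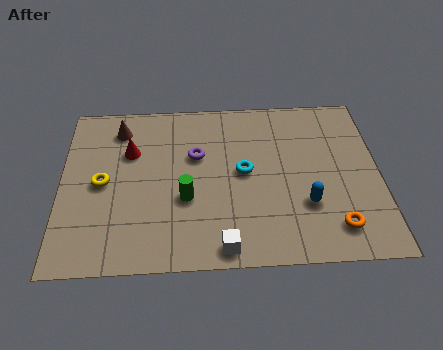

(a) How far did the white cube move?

2.3

The white cube moved from about (8.1, 1.2) to (5.8, 0.8), a distance of √(2.3² + 0.4²) ≈ 2.3.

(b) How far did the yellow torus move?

1.3

The yellow torus was near (2.4, 5.0) before and (1.5, 4.0) after, so it travelled √(0.9² + 1.0²) ≈ 1.3 units.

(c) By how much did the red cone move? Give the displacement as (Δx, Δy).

(-1.6, -1.2)

The red cone was at about (4.1, 6.7) and moved to about (2.5, 5.5).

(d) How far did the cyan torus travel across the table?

2.5

The cyan torus moved from about (9.1, 4.8) to (6.6, 4.3), a distance of √(2.5² + 0.5²) ≈ 2.5.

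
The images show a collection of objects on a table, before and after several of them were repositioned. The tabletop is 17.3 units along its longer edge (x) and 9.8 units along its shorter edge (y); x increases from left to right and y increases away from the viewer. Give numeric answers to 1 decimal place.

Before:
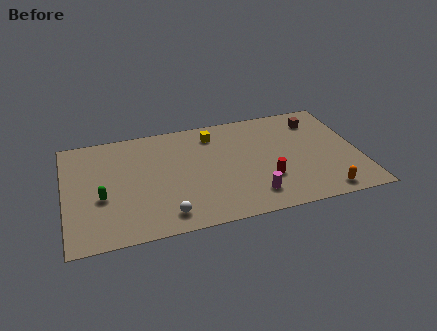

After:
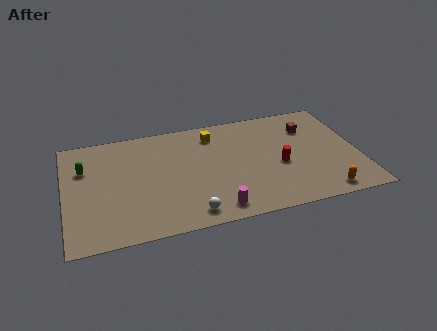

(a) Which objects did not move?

the orange capsule and the yellow cube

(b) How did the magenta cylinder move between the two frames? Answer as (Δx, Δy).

(-2.2, -0.6)

From the two frames, the magenta cylinder sits at roughly (10.8, 1.9) before and (8.6, 1.3) after.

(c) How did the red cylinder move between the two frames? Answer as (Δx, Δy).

(0.9, 1.1)

From the two frames, the red cylinder sits at roughly (11.7, 3.1) before and (12.6, 4.2) after.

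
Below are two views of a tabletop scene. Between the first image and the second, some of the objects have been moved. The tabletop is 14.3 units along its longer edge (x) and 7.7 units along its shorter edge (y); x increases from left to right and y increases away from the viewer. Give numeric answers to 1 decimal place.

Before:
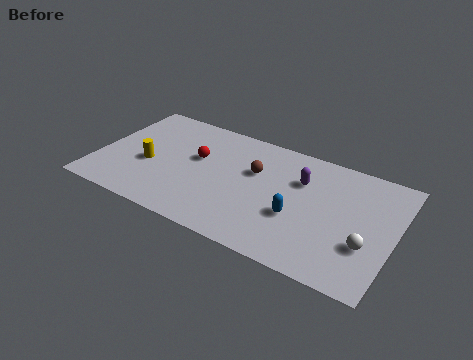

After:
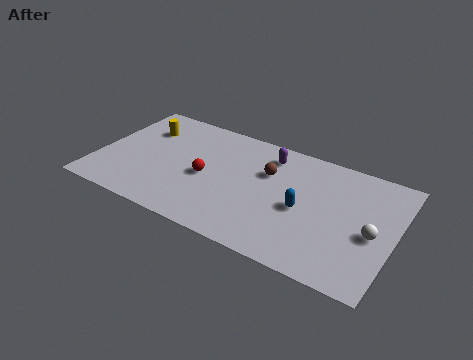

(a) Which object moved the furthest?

the yellow cylinder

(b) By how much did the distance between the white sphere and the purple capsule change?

+1.7

The distance was about 4.3 in the first image and 6.0 in the second, so they moved 1.7 units further apart.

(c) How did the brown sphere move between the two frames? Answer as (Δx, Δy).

(0.6, 0.2)

The brown sphere was at about (7.5, 4.9) and moved to about (8.1, 5.1).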